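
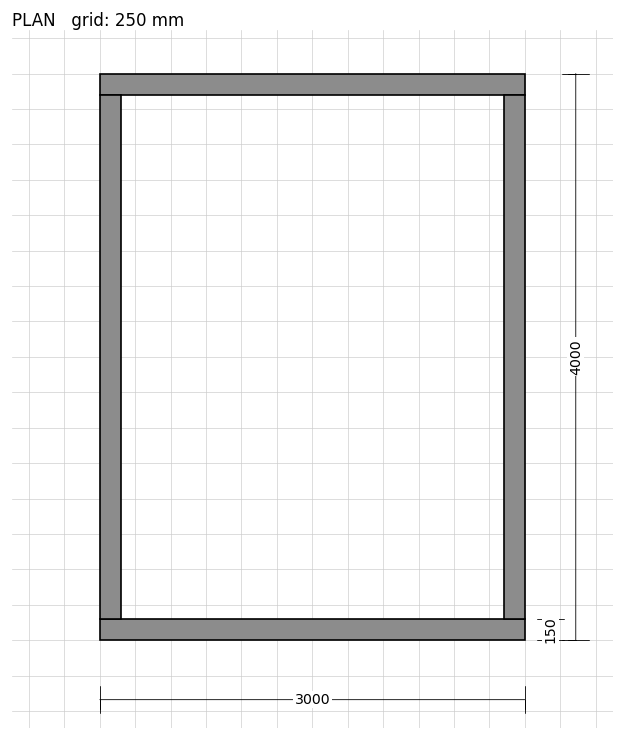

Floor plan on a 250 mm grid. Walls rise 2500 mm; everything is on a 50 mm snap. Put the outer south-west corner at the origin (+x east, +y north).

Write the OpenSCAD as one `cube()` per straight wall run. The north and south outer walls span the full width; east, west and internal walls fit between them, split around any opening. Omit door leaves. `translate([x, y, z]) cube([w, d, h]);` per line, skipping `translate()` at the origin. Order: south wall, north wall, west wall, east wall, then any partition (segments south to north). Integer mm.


cube([3000, 150, 2500]);
translate([0, 3850, 0]) cube([3000, 150, 2500]);
translate([0, 150, 0]) cube([150, 3700, 2500]);
translate([2850, 150, 0]) cube([150, 3700, 2500]);


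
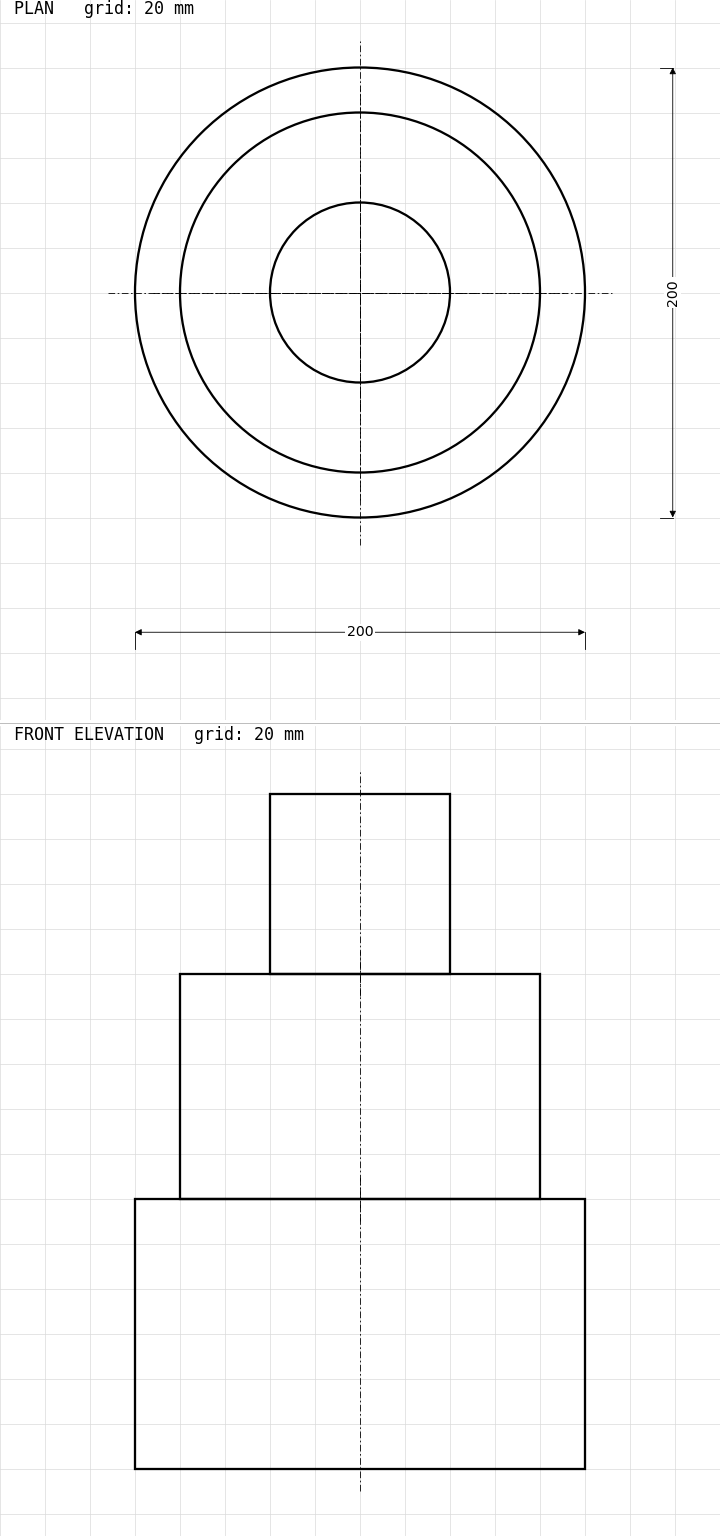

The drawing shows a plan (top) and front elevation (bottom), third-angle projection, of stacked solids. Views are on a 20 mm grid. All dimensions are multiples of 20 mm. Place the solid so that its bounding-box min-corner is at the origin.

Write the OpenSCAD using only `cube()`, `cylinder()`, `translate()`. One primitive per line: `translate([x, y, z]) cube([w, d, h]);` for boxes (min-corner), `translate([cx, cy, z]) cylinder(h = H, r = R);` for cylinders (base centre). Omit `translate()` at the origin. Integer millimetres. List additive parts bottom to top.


translate([100, 100, 0]) cylinder(h = 120, r = 100);
translate([100, 100, 120]) cylinder(h = 100, r = 80);
translate([100, 100, 220]) cylinder(h = 80, r = 40);


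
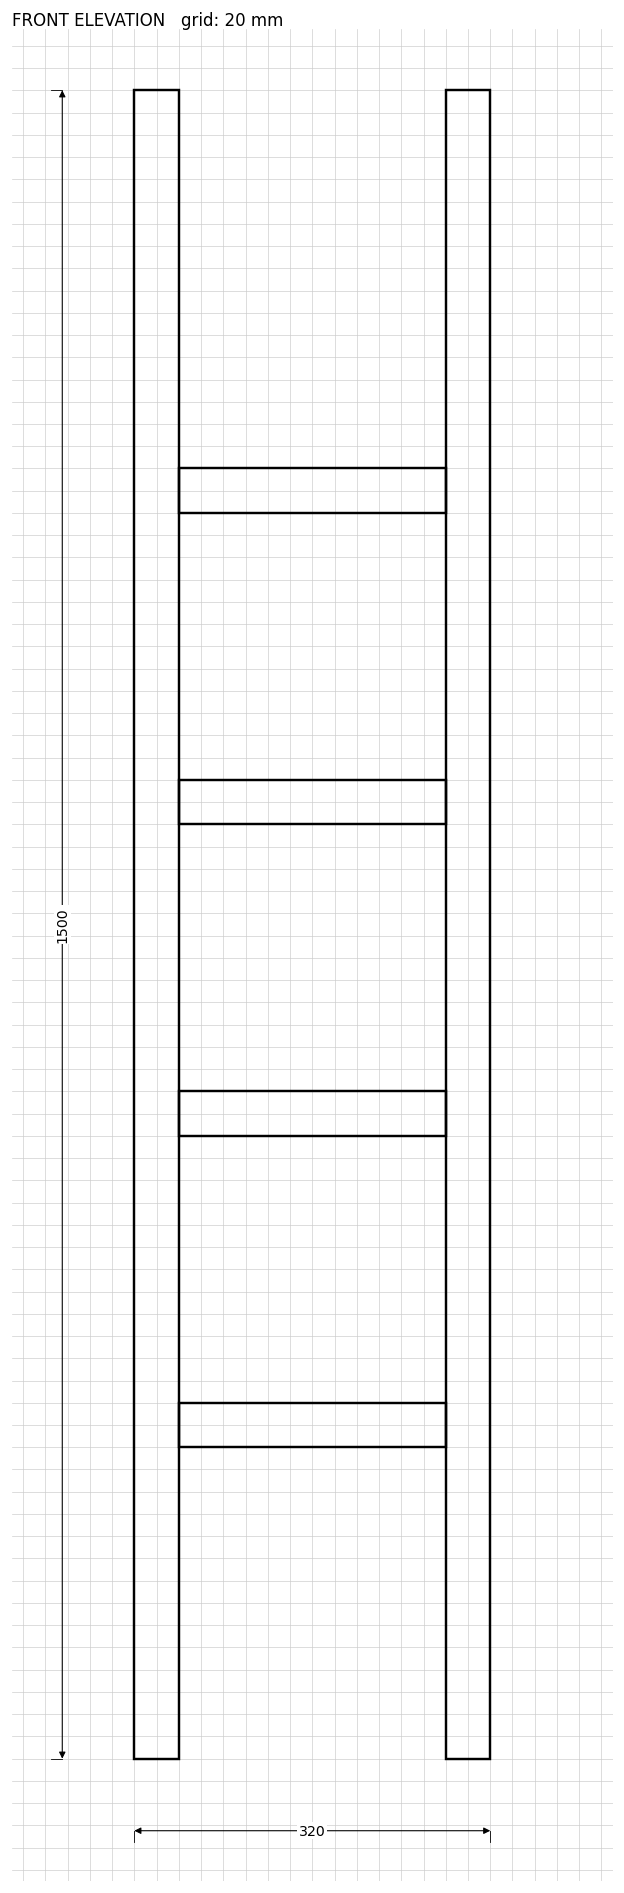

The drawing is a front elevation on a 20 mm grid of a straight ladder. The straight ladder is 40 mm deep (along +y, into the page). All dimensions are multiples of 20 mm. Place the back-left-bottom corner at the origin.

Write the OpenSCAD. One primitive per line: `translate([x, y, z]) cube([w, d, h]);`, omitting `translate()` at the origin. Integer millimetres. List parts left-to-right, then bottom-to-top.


cube([40, 40, 1500]);
translate([40, 0, 280]) cube([240, 40, 40]);
translate([40, 0, 560]) cube([240, 40, 40]);
translate([40, 0, 840]) cube([240, 40, 40]);
translate([40, 0, 1120]) cube([240, 40, 40]);
translate([280, 0, 0]) cube([40, 40, 1500]);


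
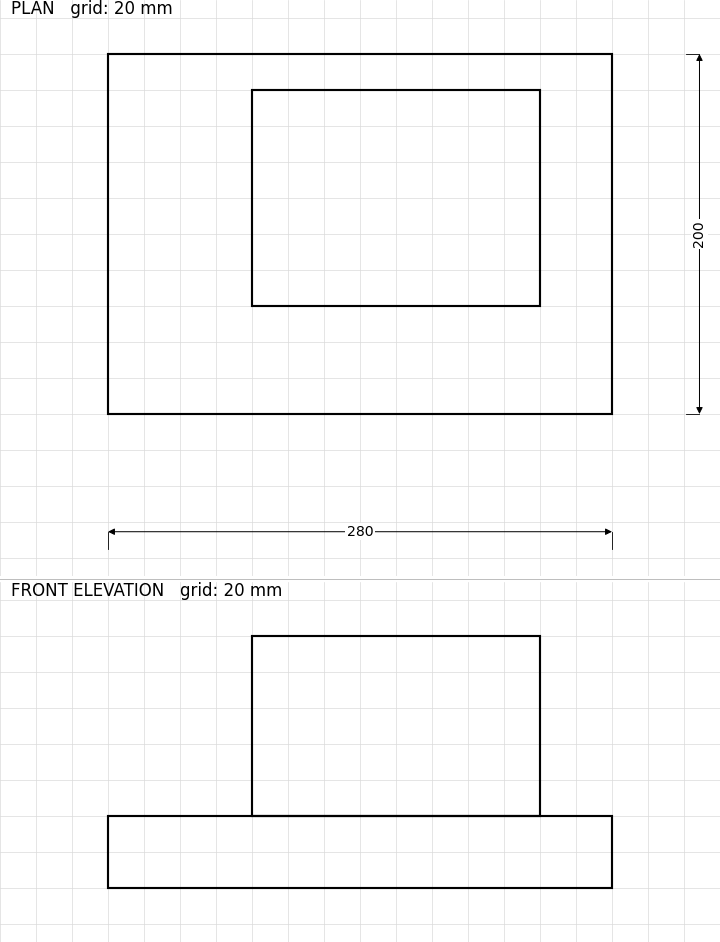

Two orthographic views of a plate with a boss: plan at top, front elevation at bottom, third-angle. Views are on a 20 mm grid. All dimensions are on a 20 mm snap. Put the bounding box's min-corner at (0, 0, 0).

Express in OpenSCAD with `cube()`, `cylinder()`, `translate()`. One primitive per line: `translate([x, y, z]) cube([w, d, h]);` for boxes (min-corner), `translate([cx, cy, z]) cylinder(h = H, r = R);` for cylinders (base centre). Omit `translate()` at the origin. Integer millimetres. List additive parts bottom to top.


cube([280, 200, 40]);
translate([80, 60, 40]) cube([160, 120, 100]);


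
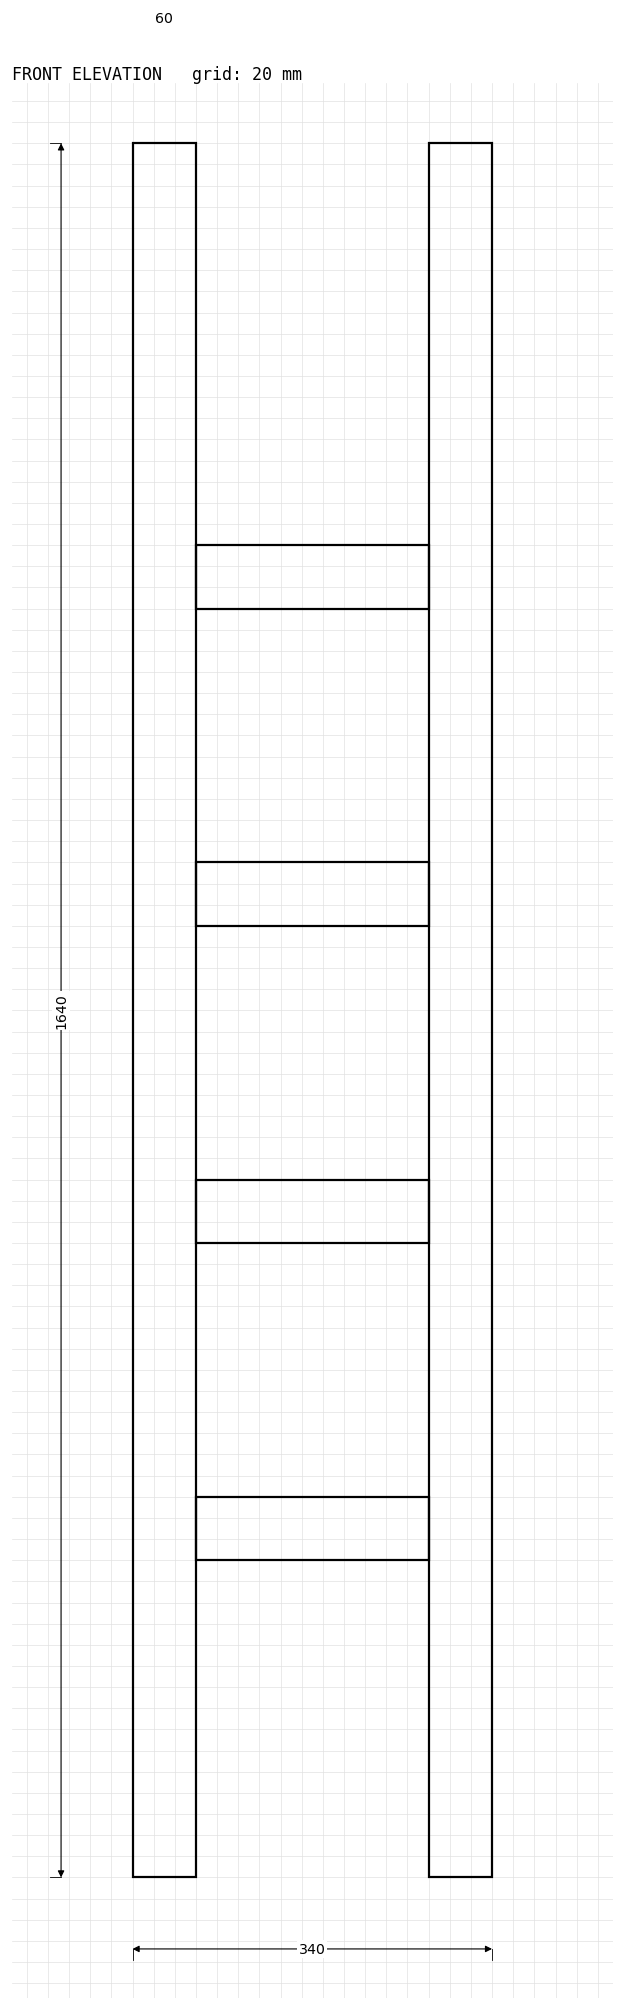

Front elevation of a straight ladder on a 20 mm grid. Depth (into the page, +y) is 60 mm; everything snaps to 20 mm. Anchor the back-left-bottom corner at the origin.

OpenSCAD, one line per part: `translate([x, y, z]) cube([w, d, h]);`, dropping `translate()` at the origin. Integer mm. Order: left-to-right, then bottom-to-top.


cube([60, 60, 1640]);
translate([60, 0, 300]) cube([220, 60, 60]);
translate([60, 0, 600]) cube([220, 60, 60]);
translate([60, 0, 900]) cube([220, 60, 60]);
translate([60, 0, 1200]) cube([220, 60, 60]);
translate([280, 0, 0]) cube([60, 60, 1640]);


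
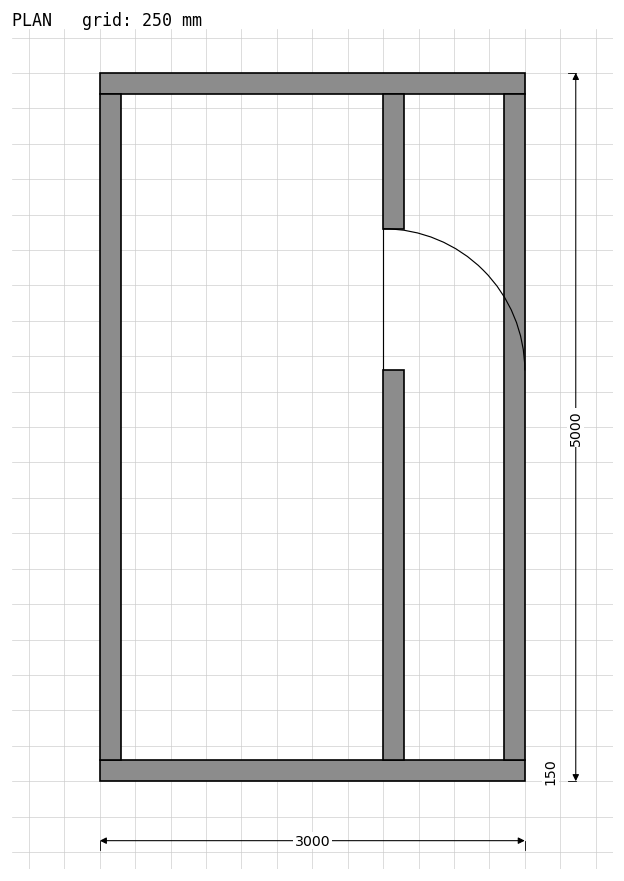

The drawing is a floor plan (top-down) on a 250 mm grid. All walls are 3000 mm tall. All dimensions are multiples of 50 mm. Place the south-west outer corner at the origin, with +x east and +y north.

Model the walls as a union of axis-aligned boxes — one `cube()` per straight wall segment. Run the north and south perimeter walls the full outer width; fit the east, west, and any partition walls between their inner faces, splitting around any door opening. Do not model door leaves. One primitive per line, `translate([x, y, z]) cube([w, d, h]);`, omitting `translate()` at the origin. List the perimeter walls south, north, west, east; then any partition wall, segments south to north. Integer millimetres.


cube([3000, 150, 3000]);
translate([0, 4850, 0]) cube([3000, 150, 3000]);
translate([0, 150, 0]) cube([150, 4700, 3000]);
translate([2850, 150, 0]) cube([150, 4700, 3000]);
translate([2000, 150, 0]) cube([150, 2750, 3000]);
translate([2000, 3900, 0]) cube([150, 950, 3000]);


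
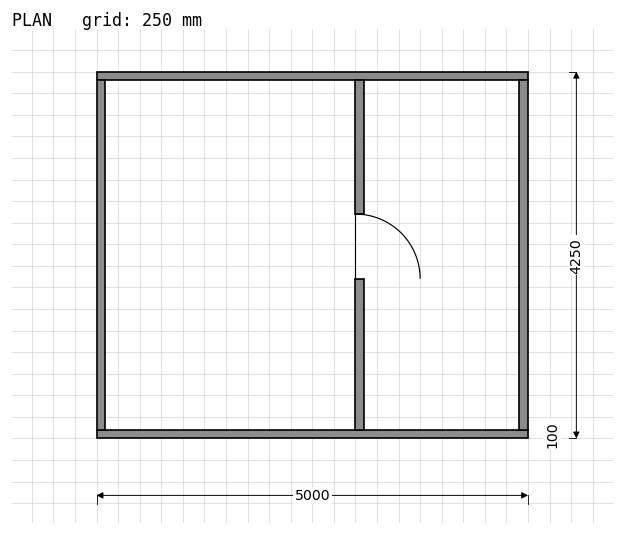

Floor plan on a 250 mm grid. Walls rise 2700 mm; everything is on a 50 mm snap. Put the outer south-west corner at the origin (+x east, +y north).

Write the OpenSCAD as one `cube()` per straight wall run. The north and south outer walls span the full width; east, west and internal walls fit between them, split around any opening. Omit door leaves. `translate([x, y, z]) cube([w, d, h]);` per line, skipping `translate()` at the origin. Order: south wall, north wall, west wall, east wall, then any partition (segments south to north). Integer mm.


cube([5000, 100, 2700]);
translate([0, 4150, 0]) cube([5000, 100, 2700]);
translate([0, 100, 0]) cube([100, 4050, 2700]);
translate([4900, 100, 0]) cube([100, 4050, 2700]);
translate([3000, 100, 0]) cube([100, 1750, 2700]);
translate([3000, 2600, 0]) cube([100, 1550, 2700]);


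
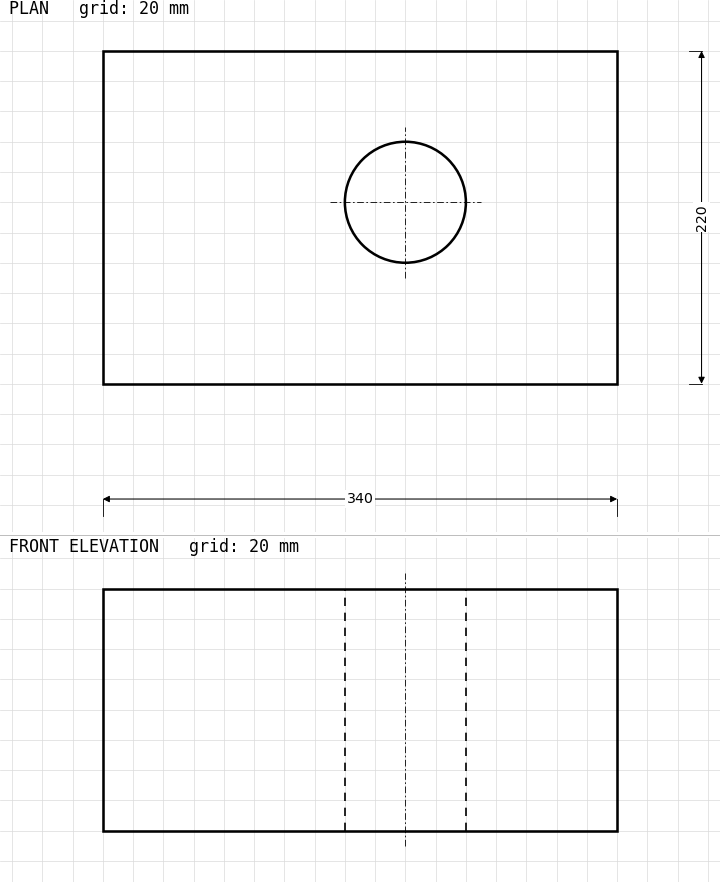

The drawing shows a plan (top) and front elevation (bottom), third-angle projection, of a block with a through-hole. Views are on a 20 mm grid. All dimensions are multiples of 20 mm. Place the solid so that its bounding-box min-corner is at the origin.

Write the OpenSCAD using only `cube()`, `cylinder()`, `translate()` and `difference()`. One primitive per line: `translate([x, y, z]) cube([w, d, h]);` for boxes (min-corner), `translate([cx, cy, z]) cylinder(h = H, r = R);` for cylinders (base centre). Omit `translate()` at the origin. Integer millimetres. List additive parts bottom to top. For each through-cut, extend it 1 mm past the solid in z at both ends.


difference() {
  cube([340, 220, 160]);
  translate([200, 120, -1]) cylinder(h = 162, r = 40);
}


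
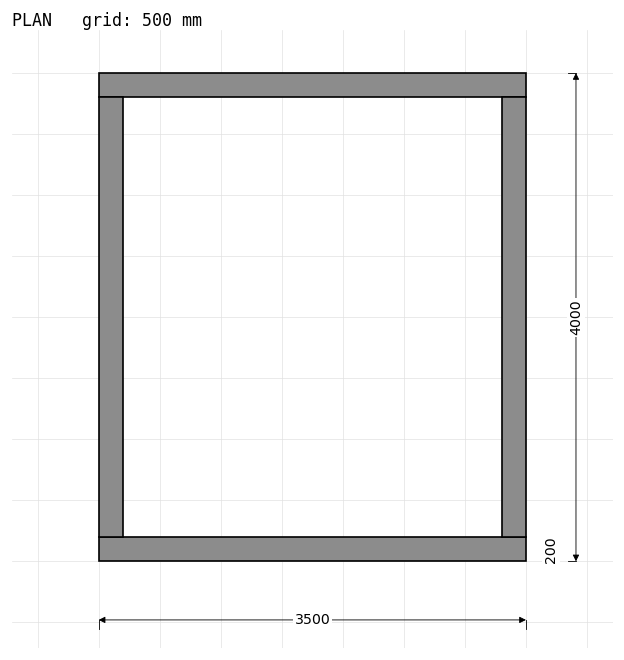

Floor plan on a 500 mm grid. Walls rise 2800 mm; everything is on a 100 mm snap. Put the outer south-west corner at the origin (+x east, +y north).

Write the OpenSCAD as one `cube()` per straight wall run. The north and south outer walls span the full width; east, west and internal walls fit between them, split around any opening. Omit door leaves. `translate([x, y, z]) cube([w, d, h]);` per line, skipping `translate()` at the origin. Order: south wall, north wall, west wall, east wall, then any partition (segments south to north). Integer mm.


cube([3500, 200, 2800]);
translate([0, 3800, 0]) cube([3500, 200, 2800]);
translate([0, 200, 0]) cube([200, 3600, 2800]);
translate([3300, 200, 0]) cube([200, 3600, 2800]);


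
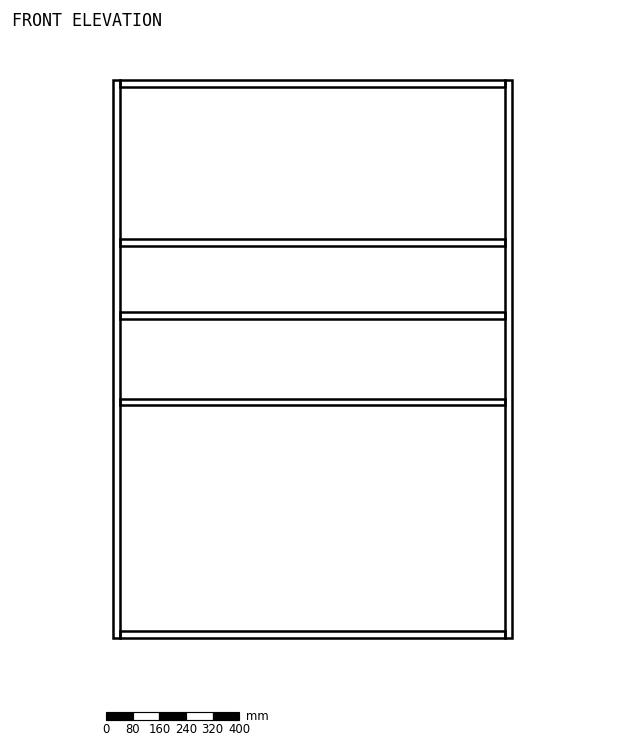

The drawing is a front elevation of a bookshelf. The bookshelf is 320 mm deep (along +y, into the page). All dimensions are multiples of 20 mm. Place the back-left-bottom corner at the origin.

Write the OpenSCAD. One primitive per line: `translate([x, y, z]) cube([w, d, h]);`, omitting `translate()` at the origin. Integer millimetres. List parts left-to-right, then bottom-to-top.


cube([20, 320, 1680]);
translate([20, 0, 0]) cube([1160, 320, 20]);
translate([20, 0, 700]) cube([1160, 320, 20]);
translate([20, 0, 960]) cube([1160, 320, 20]);
translate([20, 0, 1180]) cube([1160, 320, 20]);
translate([20, 0, 1660]) cube([1160, 320, 20]);
translate([1180, 0, 0]) cube([20, 320, 1680]);


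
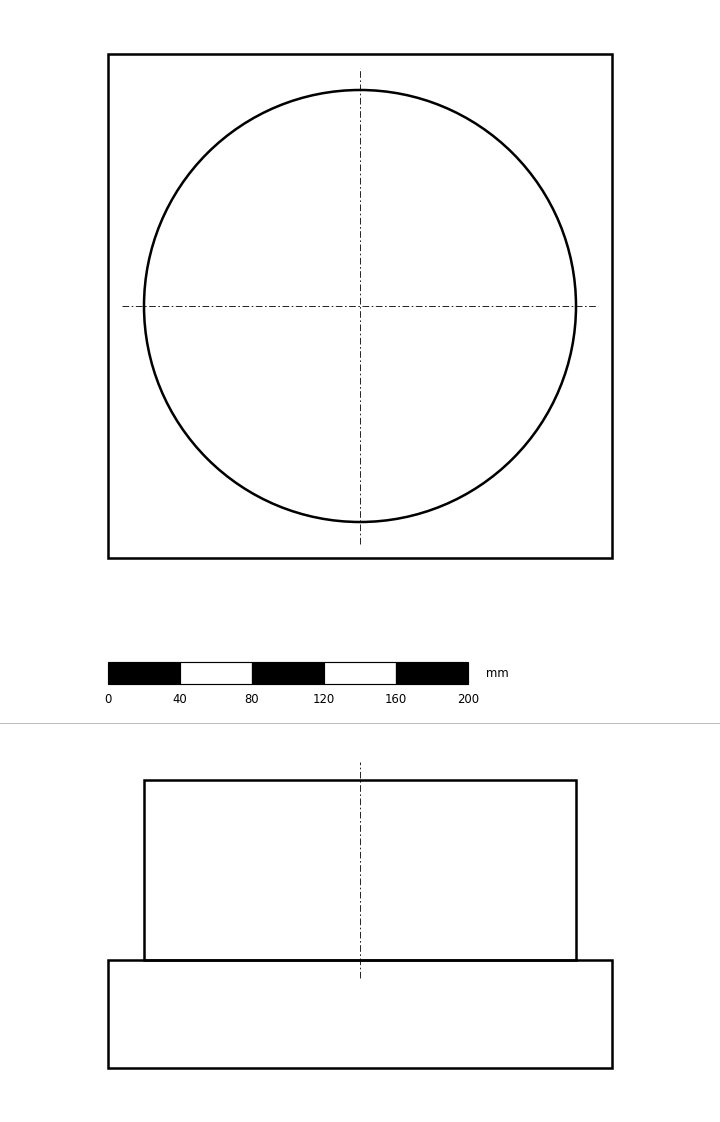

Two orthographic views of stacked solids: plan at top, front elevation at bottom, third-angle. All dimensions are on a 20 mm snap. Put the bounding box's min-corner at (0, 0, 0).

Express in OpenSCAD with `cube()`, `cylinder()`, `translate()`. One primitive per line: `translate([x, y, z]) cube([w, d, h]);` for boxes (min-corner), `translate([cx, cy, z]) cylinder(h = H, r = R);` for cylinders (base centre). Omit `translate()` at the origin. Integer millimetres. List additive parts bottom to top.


cube([280, 280, 60]);
translate([140, 140, 60]) cylinder(h = 100, r = 120);


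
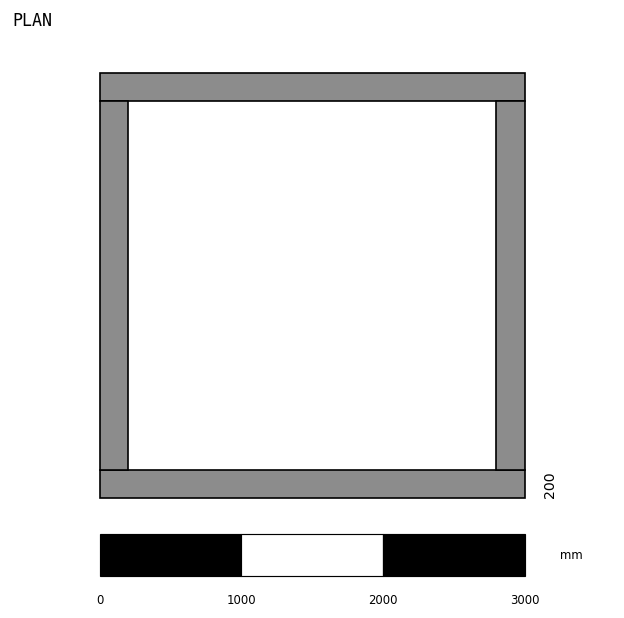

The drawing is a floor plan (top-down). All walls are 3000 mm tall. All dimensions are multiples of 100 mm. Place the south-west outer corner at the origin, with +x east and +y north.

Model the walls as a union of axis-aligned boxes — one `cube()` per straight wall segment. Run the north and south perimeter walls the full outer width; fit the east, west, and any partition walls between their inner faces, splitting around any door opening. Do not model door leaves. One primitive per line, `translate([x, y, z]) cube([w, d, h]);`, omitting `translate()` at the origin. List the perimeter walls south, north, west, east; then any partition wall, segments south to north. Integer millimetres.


cube([3000, 200, 3000]);
translate([0, 2800, 0]) cube([3000, 200, 3000]);
translate([0, 200, 0]) cube([200, 2600, 3000]);
translate([2800, 200, 0]) cube([200, 2600, 3000]);


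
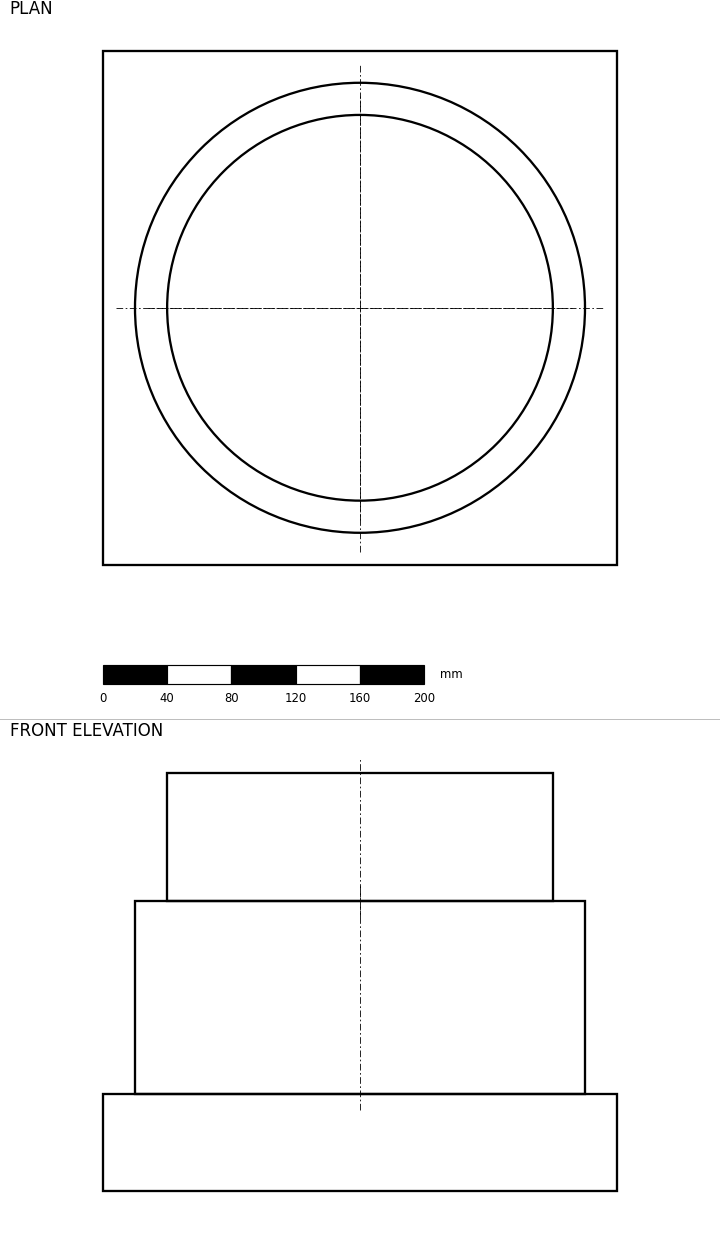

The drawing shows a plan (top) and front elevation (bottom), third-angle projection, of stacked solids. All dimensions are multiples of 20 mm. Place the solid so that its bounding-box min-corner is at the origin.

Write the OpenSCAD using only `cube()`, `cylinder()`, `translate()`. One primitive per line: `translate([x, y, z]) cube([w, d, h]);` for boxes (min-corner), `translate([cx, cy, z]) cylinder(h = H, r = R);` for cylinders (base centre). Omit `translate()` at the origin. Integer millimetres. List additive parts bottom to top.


cube([320, 320, 60]);
translate([160, 160, 60]) cylinder(h = 120, r = 140);
translate([160, 160, 180]) cylinder(h = 80, r = 120);


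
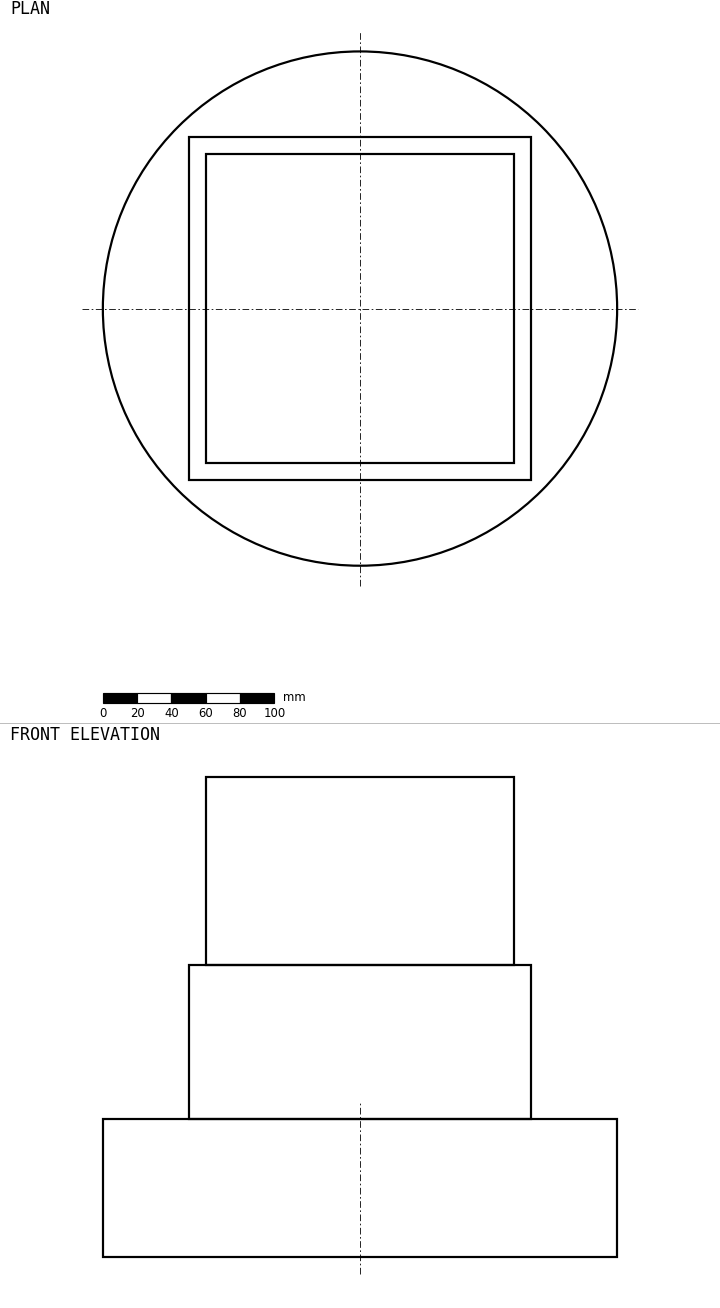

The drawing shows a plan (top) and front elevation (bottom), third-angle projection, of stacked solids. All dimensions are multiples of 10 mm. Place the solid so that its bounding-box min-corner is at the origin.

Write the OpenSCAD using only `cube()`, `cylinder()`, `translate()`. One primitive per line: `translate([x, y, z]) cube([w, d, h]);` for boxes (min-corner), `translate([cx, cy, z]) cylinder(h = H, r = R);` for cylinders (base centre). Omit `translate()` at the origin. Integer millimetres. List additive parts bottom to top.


translate([150, 150, 0]) cylinder(h = 80, r = 150);
translate([50, 50, 80]) cube([200, 200, 90]);
translate([60, 60, 170]) cube([180, 180, 110]);


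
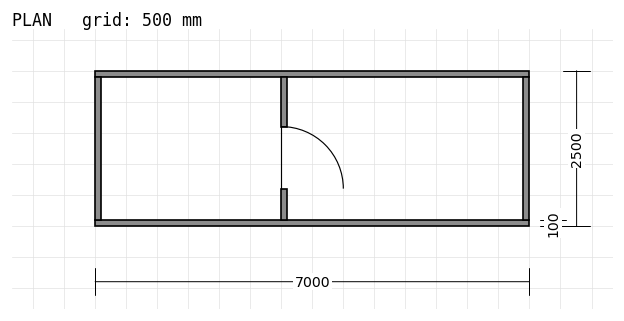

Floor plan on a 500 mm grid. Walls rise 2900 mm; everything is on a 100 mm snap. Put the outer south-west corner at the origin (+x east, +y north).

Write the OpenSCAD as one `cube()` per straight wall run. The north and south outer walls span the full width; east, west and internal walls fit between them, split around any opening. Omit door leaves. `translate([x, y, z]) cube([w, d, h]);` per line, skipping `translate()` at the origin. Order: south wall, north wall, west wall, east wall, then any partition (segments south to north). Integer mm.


cube([7000, 100, 2900]);
translate([0, 2400, 0]) cube([7000, 100, 2900]);
translate([0, 100, 0]) cube([100, 2300, 2900]);
translate([6900, 100, 0]) cube([100, 2300, 2900]);
translate([3000, 100, 0]) cube([100, 500, 2900]);
translate([3000, 1600, 0]) cube([100, 800, 2900]);


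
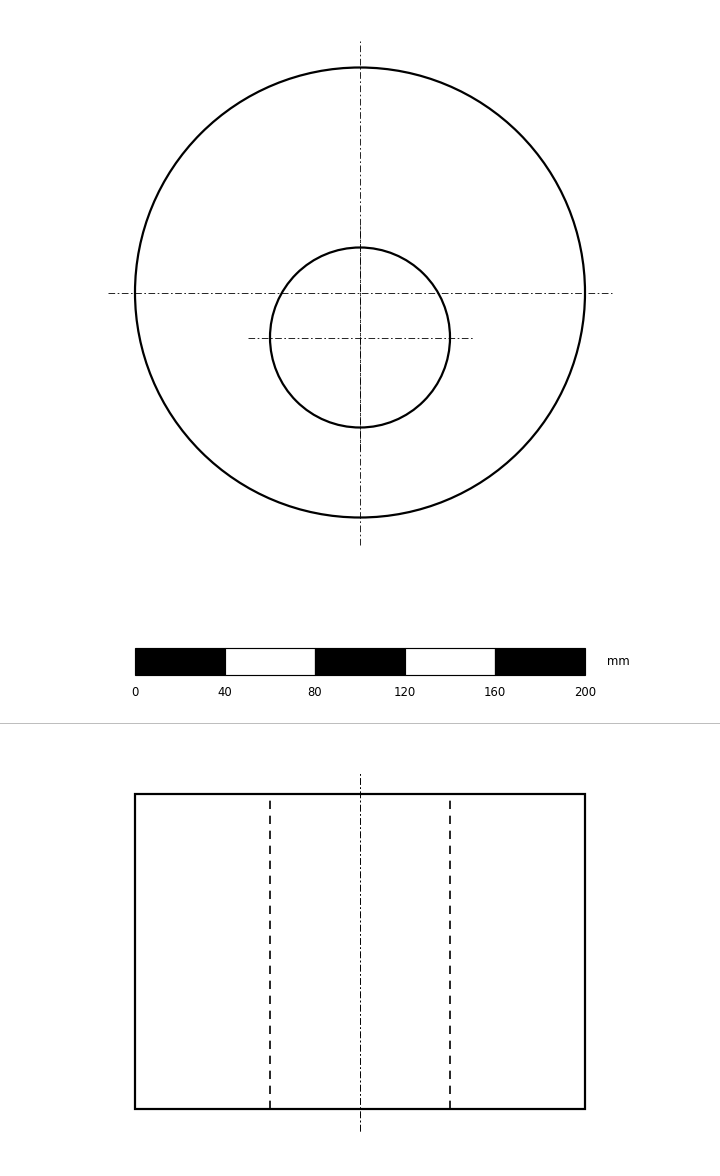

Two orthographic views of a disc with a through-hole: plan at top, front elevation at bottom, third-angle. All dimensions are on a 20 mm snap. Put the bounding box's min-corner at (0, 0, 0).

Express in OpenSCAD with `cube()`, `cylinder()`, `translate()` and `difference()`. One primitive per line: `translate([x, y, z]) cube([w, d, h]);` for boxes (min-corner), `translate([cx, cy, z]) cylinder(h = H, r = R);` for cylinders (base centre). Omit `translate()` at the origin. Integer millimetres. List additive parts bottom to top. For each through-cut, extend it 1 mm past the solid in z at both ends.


difference() {
  translate([100, 100, 0]) cylinder(h = 140, r = 100);
  translate([100, 80, -1]) cylinder(h = 142, r = 40);
}


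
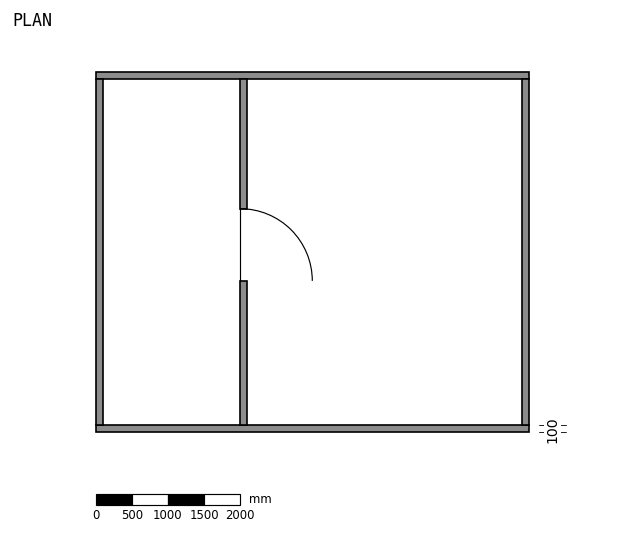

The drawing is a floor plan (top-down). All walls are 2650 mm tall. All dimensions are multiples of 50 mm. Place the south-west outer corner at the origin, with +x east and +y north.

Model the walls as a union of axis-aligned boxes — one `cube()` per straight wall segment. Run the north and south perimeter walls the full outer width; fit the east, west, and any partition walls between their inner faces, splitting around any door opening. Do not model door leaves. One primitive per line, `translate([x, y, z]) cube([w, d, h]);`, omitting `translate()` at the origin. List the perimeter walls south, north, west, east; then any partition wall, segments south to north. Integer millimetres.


cube([6000, 100, 2650]);
translate([0, 4900, 0]) cube([6000, 100, 2650]);
translate([0, 100, 0]) cube([100, 4800, 2650]);
translate([5900, 100, 0]) cube([100, 4800, 2650]);
translate([2000, 100, 0]) cube([100, 2000, 2650]);
translate([2000, 3100, 0]) cube([100, 1800, 2650]);


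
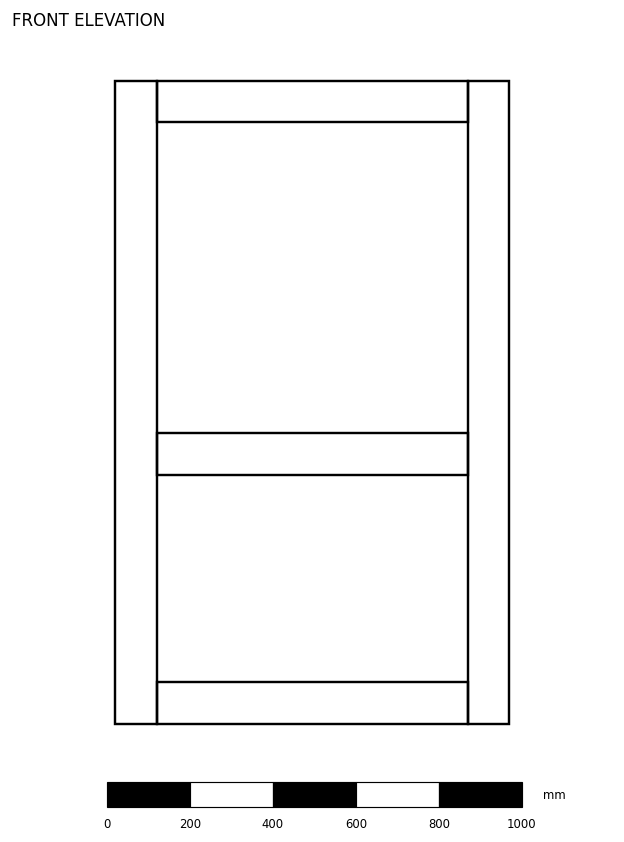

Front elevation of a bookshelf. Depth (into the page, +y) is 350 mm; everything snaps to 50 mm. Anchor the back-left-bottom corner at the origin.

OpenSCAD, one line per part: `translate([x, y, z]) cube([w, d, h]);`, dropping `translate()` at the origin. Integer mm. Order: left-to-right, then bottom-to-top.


cube([100, 350, 1550]);
translate([100, 0, 0]) cube([750, 350, 100]);
translate([100, 0, 600]) cube([750, 350, 100]);
translate([100, 0, 1450]) cube([750, 350, 100]);
translate([850, 0, 0]) cube([100, 350, 1550]);


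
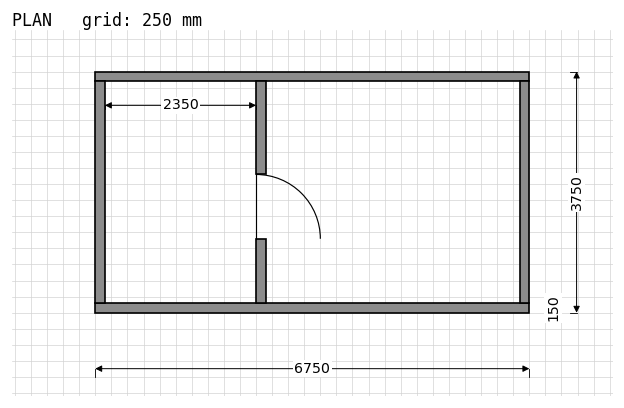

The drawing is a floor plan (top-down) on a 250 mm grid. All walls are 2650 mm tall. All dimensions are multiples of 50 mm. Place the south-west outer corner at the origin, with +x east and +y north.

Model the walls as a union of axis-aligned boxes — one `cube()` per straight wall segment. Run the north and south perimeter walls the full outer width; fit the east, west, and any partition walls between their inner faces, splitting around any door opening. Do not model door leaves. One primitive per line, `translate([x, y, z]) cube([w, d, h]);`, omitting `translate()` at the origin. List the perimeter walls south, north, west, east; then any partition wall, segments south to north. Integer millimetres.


cube([6750, 150, 2650]);
translate([0, 3600, 0]) cube([6750, 150, 2650]);
translate([0, 150, 0]) cube([150, 3450, 2650]);
translate([6600, 150, 0]) cube([150, 3450, 2650]);
translate([2500, 150, 0]) cube([150, 1000, 2650]);
translate([2500, 2150, 0]) cube([150, 1450, 2650]);


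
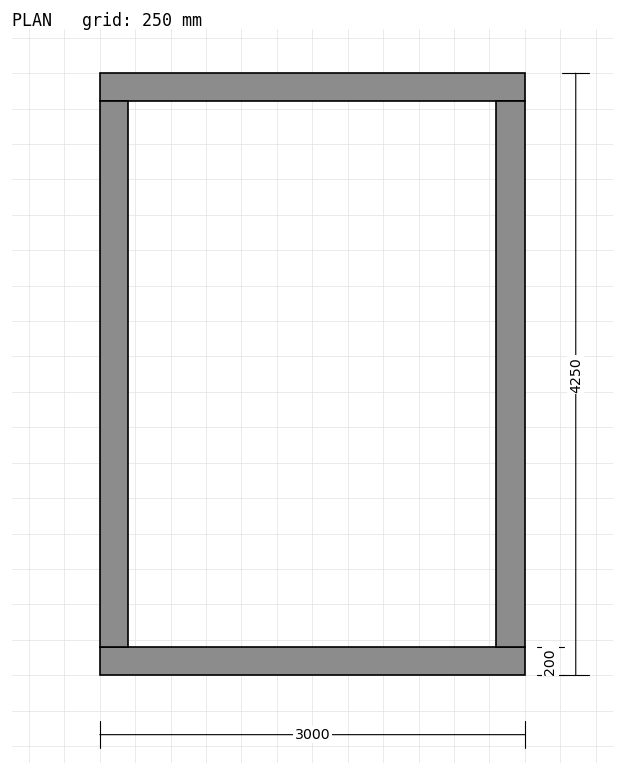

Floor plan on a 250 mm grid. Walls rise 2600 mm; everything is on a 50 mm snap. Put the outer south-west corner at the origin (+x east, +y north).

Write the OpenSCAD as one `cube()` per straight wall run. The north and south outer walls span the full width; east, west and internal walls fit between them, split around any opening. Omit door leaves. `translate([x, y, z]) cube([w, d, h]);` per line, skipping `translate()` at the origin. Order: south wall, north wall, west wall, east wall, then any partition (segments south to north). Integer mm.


cube([3000, 200, 2600]);
translate([0, 4050, 0]) cube([3000, 200, 2600]);
translate([0, 200, 0]) cube([200, 3850, 2600]);
translate([2800, 200, 0]) cube([200, 3850, 2600]);


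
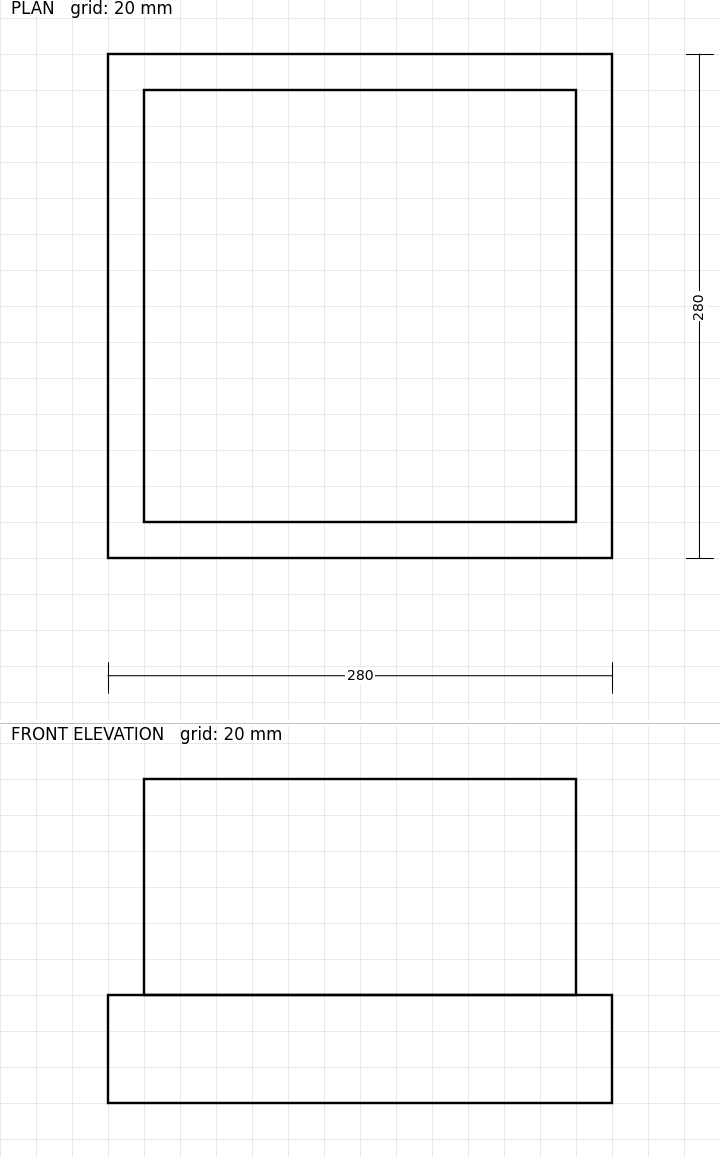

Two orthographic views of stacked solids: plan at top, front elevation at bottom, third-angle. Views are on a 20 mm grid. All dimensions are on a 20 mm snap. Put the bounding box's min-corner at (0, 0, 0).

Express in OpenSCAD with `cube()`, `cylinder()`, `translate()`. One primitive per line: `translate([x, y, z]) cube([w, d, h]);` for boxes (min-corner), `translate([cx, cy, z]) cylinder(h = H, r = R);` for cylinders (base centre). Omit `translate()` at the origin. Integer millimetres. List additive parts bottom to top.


cube([280, 280, 60]);
translate([20, 20, 60]) cube([240, 240, 120]);


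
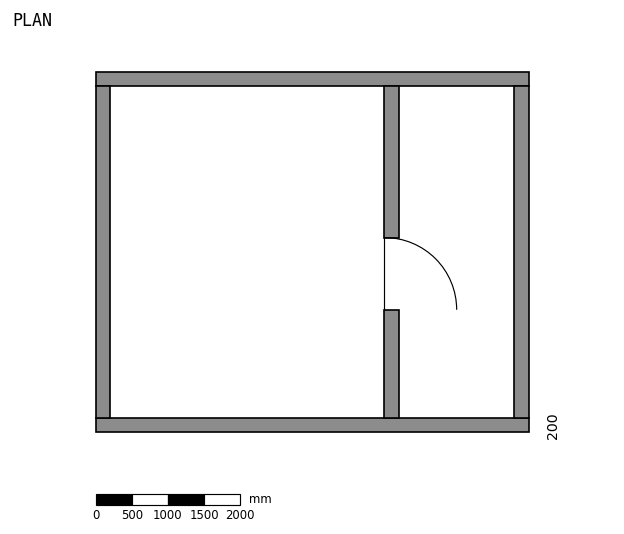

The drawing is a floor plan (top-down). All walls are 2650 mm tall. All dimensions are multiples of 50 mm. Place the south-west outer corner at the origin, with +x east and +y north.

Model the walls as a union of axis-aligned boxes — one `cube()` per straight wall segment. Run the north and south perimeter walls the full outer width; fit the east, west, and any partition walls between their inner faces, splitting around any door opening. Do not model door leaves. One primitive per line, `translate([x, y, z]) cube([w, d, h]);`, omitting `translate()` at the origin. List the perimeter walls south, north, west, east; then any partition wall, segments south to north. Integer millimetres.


cube([6000, 200, 2650]);
translate([0, 4800, 0]) cube([6000, 200, 2650]);
translate([0, 200, 0]) cube([200, 4600, 2650]);
translate([5800, 200, 0]) cube([200, 4600, 2650]);
translate([4000, 200, 0]) cube([200, 1500, 2650]);
translate([4000, 2700, 0]) cube([200, 2100, 2650]);


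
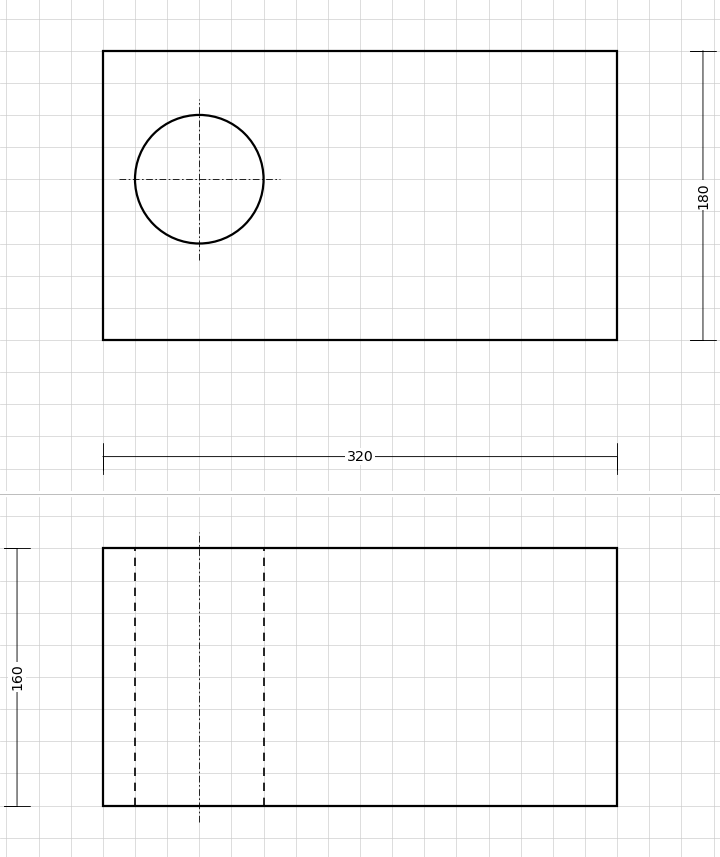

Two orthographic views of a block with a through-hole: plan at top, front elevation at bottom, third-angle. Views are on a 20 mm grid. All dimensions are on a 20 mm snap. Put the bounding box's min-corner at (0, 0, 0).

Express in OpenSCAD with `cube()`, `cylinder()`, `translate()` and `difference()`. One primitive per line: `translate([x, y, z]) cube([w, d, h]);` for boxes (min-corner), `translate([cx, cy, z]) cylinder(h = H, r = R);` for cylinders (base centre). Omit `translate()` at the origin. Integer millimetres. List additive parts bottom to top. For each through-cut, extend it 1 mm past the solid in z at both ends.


difference() {
  cube([320, 180, 160]);
  translate([60, 100, -1]) cylinder(h = 162, r = 40);
}


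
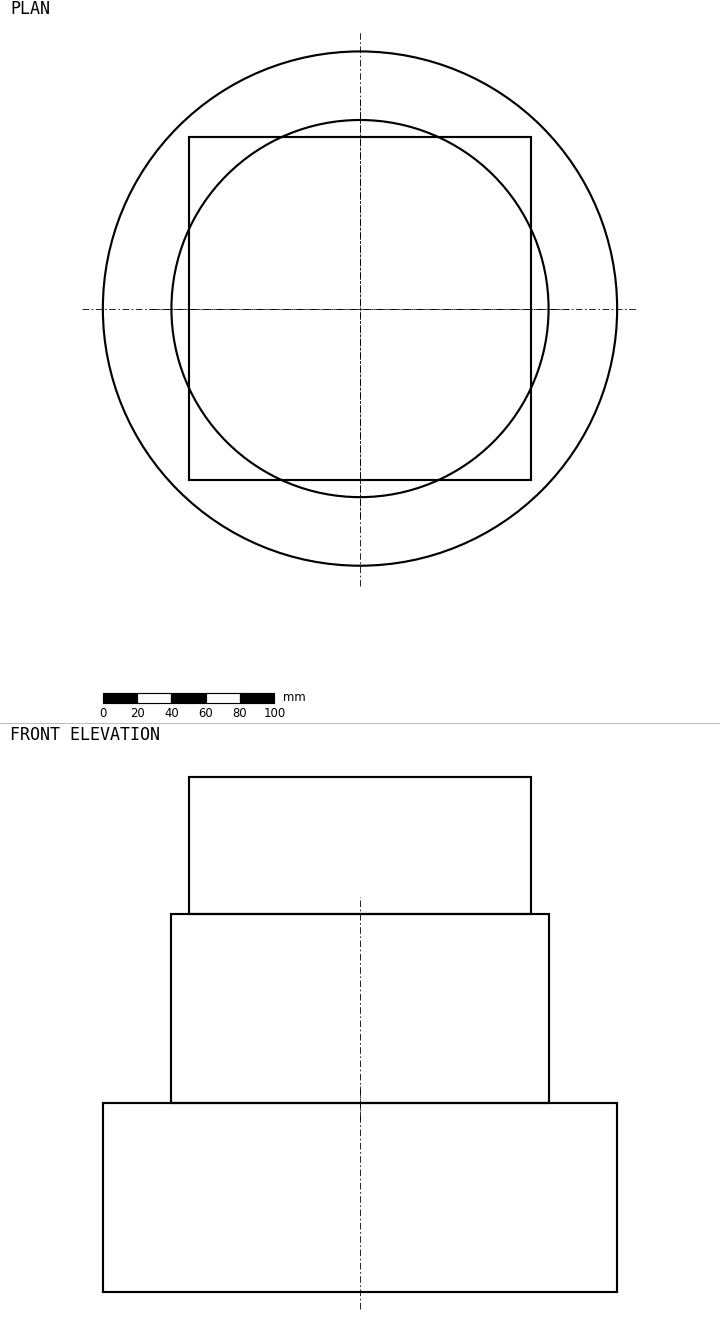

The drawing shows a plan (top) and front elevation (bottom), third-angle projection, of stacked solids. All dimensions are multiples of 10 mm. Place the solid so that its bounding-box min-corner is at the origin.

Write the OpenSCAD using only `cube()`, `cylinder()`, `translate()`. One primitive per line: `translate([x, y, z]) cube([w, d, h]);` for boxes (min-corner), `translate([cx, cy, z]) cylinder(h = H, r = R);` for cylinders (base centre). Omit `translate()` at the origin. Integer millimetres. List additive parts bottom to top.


translate([150, 150, 0]) cylinder(h = 110, r = 150);
translate([150, 150, 110]) cylinder(h = 110, r = 110);
translate([50, 50, 220]) cube([200, 200, 80]);


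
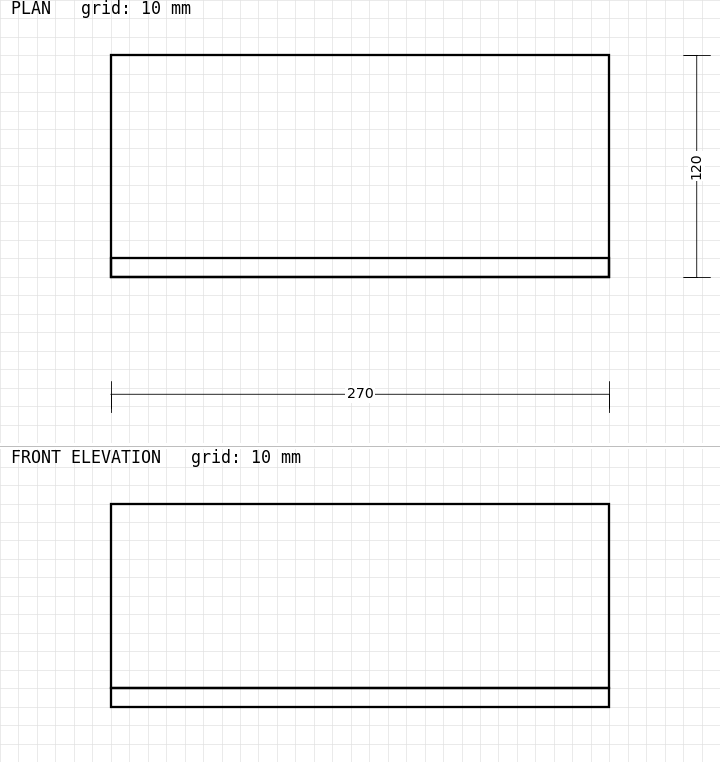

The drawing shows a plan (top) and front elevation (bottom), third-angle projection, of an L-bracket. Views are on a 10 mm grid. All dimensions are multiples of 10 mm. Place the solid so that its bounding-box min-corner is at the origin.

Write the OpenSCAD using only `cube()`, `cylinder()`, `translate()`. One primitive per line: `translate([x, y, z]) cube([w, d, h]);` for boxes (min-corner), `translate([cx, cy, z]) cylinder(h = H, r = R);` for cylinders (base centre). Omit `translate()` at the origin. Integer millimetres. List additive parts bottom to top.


cube([270, 120, 10]);
translate([0, 0, 10]) cube([270, 10, 100]);


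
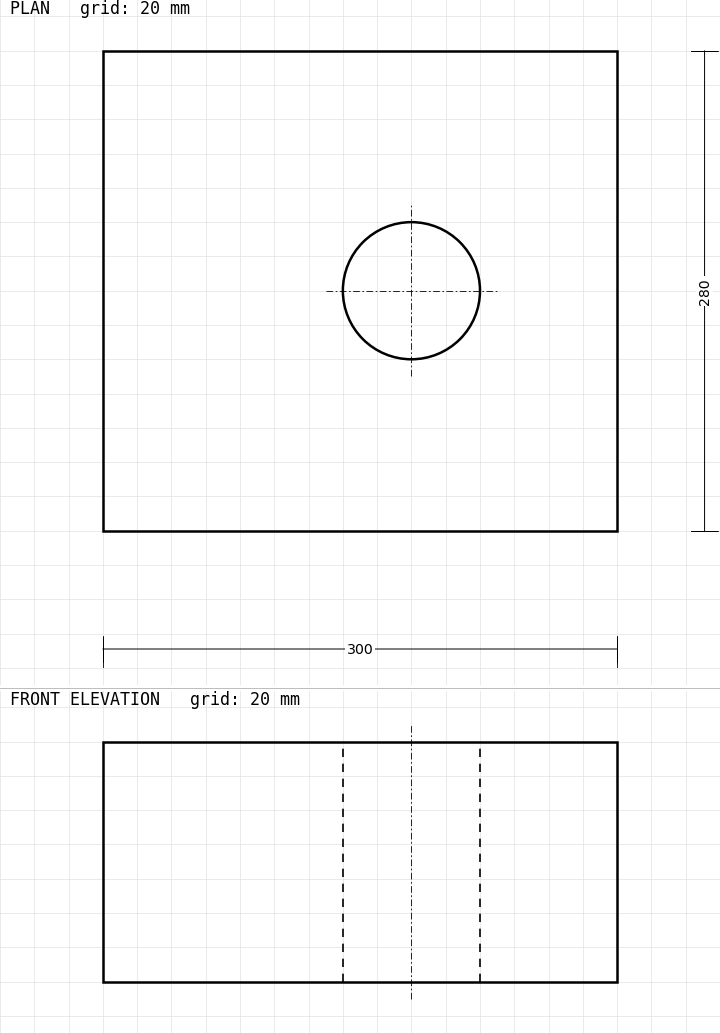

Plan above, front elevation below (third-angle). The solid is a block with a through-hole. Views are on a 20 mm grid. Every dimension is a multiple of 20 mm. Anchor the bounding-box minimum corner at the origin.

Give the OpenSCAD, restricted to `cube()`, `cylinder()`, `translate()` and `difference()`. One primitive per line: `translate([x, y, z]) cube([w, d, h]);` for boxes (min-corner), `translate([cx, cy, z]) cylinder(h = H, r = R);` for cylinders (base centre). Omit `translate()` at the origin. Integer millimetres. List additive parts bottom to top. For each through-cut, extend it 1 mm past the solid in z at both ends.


difference() {
  cube([300, 280, 140]);
  translate([180, 140, -1]) cylinder(h = 142, r = 40);
}


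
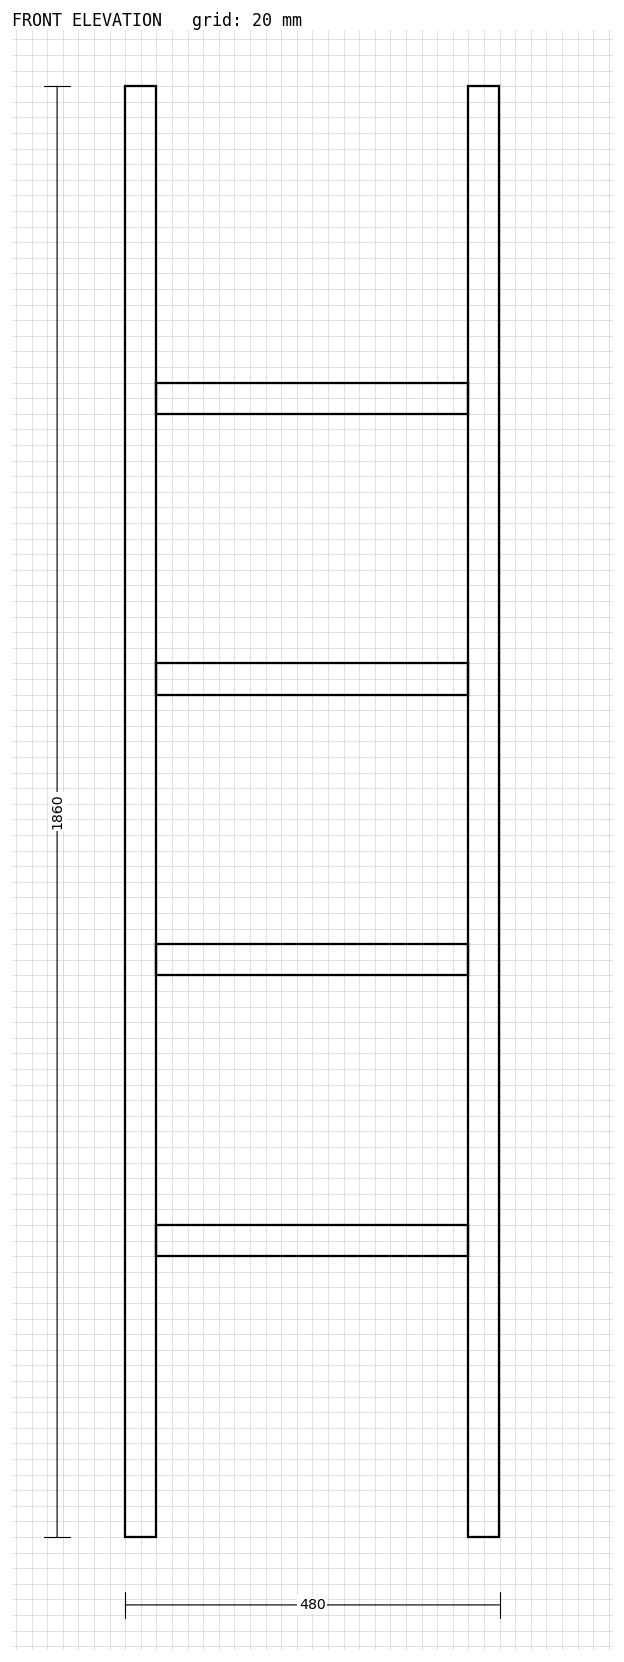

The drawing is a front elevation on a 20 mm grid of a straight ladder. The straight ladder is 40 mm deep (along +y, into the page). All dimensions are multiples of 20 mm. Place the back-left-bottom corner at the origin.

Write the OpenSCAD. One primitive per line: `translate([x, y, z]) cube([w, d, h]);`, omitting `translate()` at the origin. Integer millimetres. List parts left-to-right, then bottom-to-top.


cube([40, 40, 1860]);
translate([40, 0, 360]) cube([400, 40, 40]);
translate([40, 0, 720]) cube([400, 40, 40]);
translate([40, 0, 1080]) cube([400, 40, 40]);
translate([40, 0, 1440]) cube([400, 40, 40]);
translate([440, 0, 0]) cube([40, 40, 1860]);


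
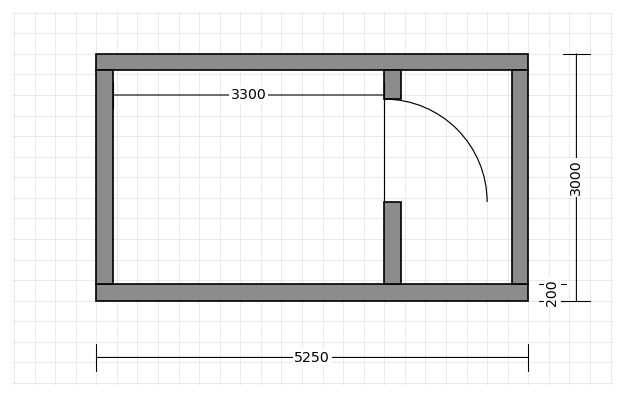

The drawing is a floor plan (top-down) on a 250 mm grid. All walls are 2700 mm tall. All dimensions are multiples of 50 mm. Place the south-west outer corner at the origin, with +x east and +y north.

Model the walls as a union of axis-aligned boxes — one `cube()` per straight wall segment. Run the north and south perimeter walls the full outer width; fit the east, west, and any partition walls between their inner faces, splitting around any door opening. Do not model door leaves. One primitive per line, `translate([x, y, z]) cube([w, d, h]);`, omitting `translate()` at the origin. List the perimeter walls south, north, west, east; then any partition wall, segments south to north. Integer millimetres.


cube([5250, 200, 2700]);
translate([0, 2800, 0]) cube([5250, 200, 2700]);
translate([0, 200, 0]) cube([200, 2600, 2700]);
translate([5050, 200, 0]) cube([200, 2600, 2700]);
translate([3500, 200, 0]) cube([200, 1000, 2700]);
translate([3500, 2450, 0]) cube([200, 350, 2700]);


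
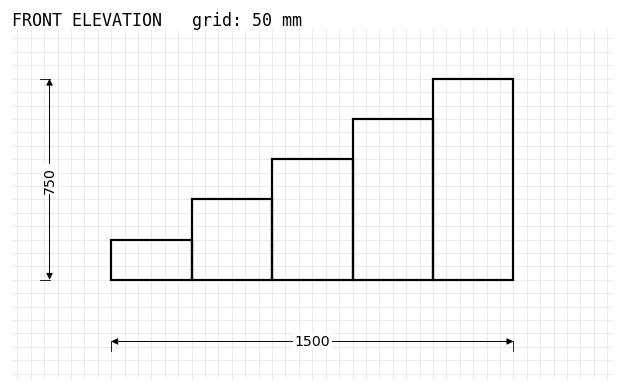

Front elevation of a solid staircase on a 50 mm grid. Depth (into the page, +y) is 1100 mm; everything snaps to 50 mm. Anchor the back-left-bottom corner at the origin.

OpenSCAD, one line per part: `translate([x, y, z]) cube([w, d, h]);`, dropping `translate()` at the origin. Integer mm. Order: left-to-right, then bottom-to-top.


cube([300, 1100, 150]);
translate([300, 0, 0]) cube([300, 1100, 300]);
translate([600, 0, 0]) cube([300, 1100, 450]);
translate([900, 0, 0]) cube([300, 1100, 600]);
translate([1200, 0, 0]) cube([300, 1100, 750]);


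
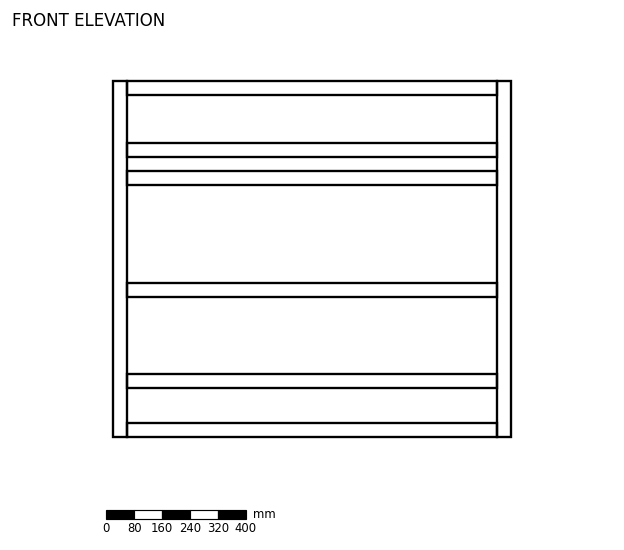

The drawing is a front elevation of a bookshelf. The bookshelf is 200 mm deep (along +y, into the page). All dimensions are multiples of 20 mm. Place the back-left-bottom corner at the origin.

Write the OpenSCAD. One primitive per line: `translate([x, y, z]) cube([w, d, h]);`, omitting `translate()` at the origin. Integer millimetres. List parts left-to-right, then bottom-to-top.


cube([40, 200, 1020]);
translate([40, 0, 0]) cube([1060, 200, 40]);
translate([40, 0, 140]) cube([1060, 200, 40]);
translate([40, 0, 400]) cube([1060, 200, 40]);
translate([40, 0, 720]) cube([1060, 200, 40]);
translate([40, 0, 800]) cube([1060, 200, 40]);
translate([40, 0, 980]) cube([1060, 200, 40]);
translate([1100, 0, 0]) cube([40, 200, 1020]);


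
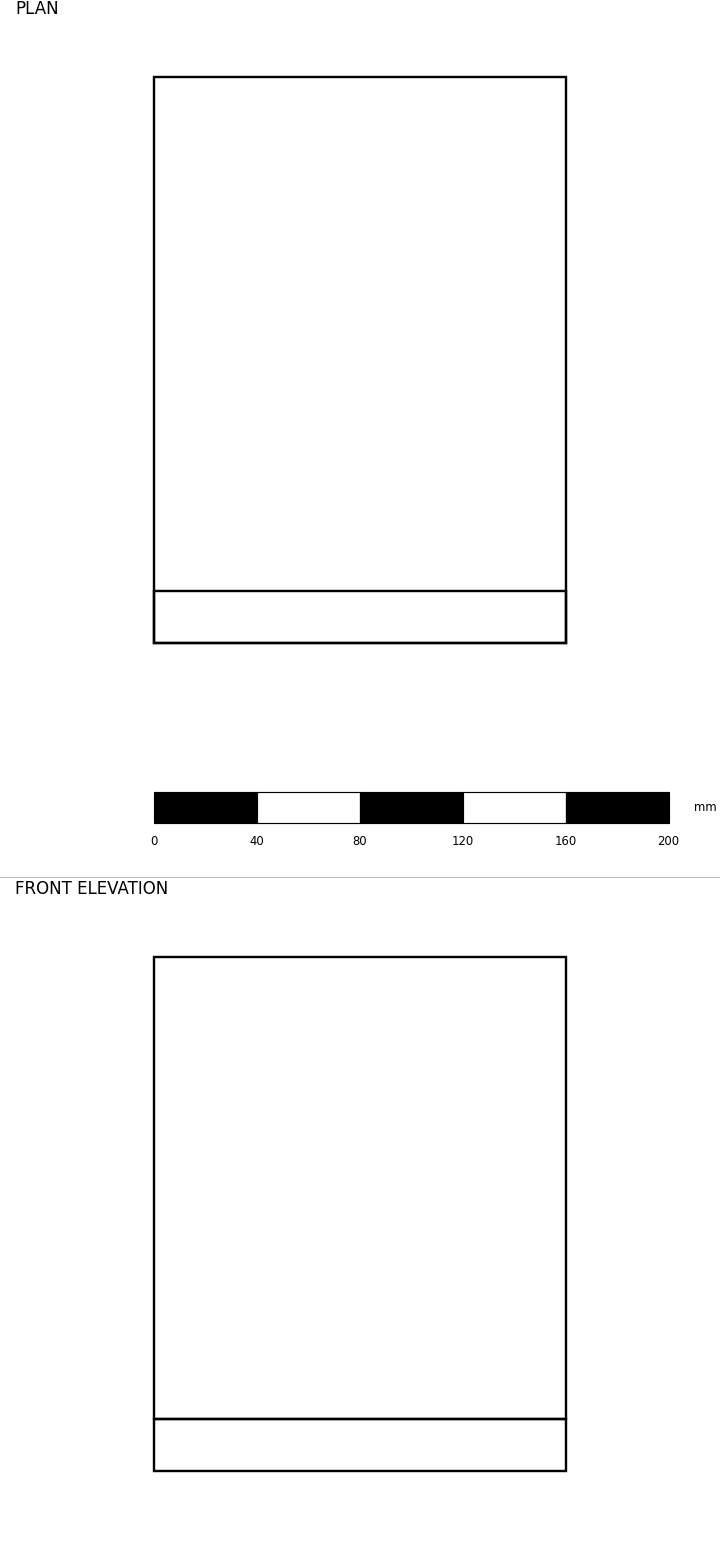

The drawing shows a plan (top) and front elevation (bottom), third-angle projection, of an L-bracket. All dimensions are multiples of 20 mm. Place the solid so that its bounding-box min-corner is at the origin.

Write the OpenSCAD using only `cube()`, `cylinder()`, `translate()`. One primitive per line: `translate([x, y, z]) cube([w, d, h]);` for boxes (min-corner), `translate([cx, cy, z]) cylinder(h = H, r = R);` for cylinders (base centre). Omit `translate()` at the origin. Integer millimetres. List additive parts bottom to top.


cube([160, 220, 20]);
translate([0, 0, 20]) cube([160, 20, 180]);


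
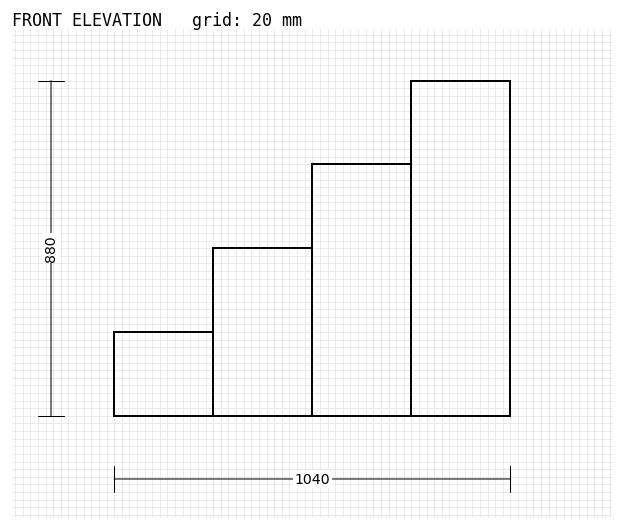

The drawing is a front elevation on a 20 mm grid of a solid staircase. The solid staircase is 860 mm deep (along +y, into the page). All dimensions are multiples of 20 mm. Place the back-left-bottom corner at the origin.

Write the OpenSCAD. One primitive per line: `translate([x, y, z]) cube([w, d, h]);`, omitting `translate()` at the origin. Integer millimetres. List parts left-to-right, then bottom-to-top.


cube([260, 860, 220]);
translate([260, 0, 0]) cube([260, 860, 440]);
translate([520, 0, 0]) cube([260, 860, 660]);
translate([780, 0, 0]) cube([260, 860, 880]);


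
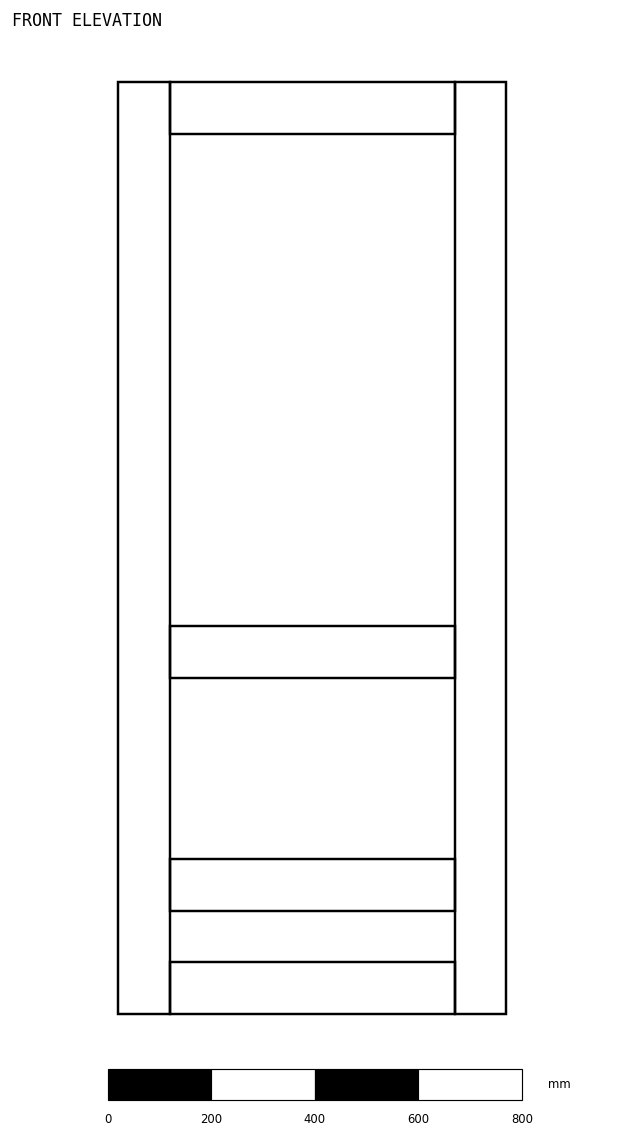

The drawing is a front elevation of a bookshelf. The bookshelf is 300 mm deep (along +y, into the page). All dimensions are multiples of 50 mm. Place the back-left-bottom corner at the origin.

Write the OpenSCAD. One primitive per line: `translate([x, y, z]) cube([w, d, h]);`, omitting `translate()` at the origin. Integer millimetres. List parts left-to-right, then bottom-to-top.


cube([100, 300, 1800]);
translate([100, 0, 0]) cube([550, 300, 100]);
translate([100, 0, 200]) cube([550, 300, 100]);
translate([100, 0, 650]) cube([550, 300, 100]);
translate([100, 0, 1700]) cube([550, 300, 100]);
translate([650, 0, 0]) cube([100, 300, 1800]);


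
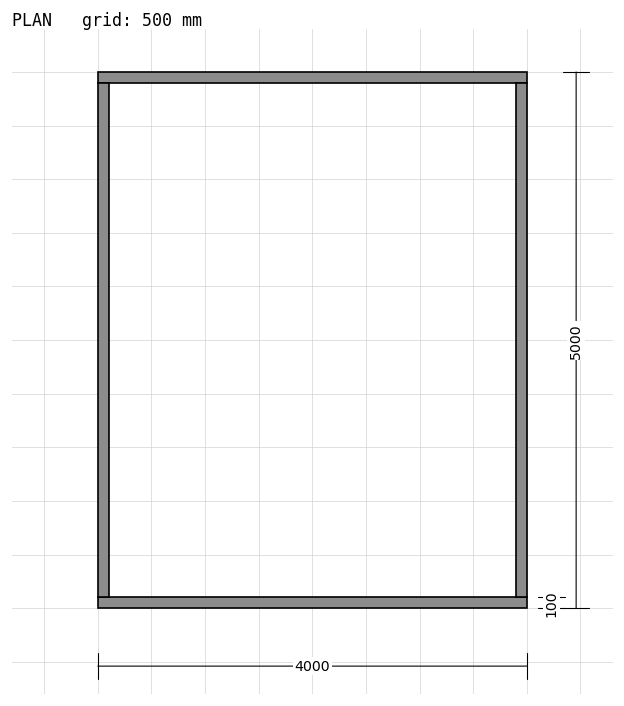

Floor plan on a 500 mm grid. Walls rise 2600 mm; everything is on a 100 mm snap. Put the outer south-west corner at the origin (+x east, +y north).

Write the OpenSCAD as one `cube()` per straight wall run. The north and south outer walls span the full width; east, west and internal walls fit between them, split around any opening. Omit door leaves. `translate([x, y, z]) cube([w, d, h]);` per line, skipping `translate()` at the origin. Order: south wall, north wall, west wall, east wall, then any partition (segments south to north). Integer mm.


cube([4000, 100, 2600]);
translate([0, 4900, 0]) cube([4000, 100, 2600]);
translate([0, 100, 0]) cube([100, 4800, 2600]);
translate([3900, 100, 0]) cube([100, 4800, 2600]);


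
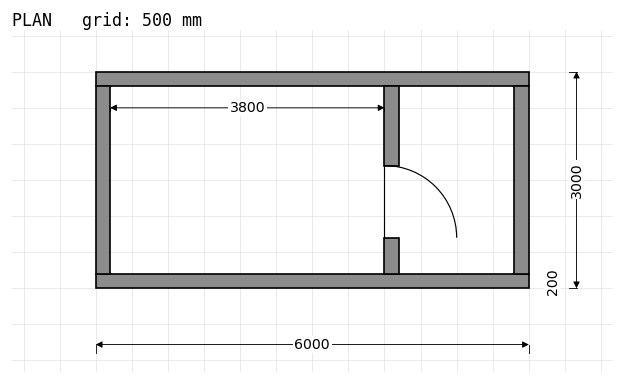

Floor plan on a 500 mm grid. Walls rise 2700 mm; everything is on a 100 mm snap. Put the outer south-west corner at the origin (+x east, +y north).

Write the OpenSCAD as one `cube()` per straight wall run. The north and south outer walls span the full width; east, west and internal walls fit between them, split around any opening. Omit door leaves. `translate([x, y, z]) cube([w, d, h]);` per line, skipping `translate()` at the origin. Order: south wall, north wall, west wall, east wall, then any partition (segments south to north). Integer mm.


cube([6000, 200, 2700]);
translate([0, 2800, 0]) cube([6000, 200, 2700]);
translate([0, 200, 0]) cube([200, 2600, 2700]);
translate([5800, 200, 0]) cube([200, 2600, 2700]);
translate([4000, 200, 0]) cube([200, 500, 2700]);
translate([4000, 1700, 0]) cube([200, 1100, 2700]);


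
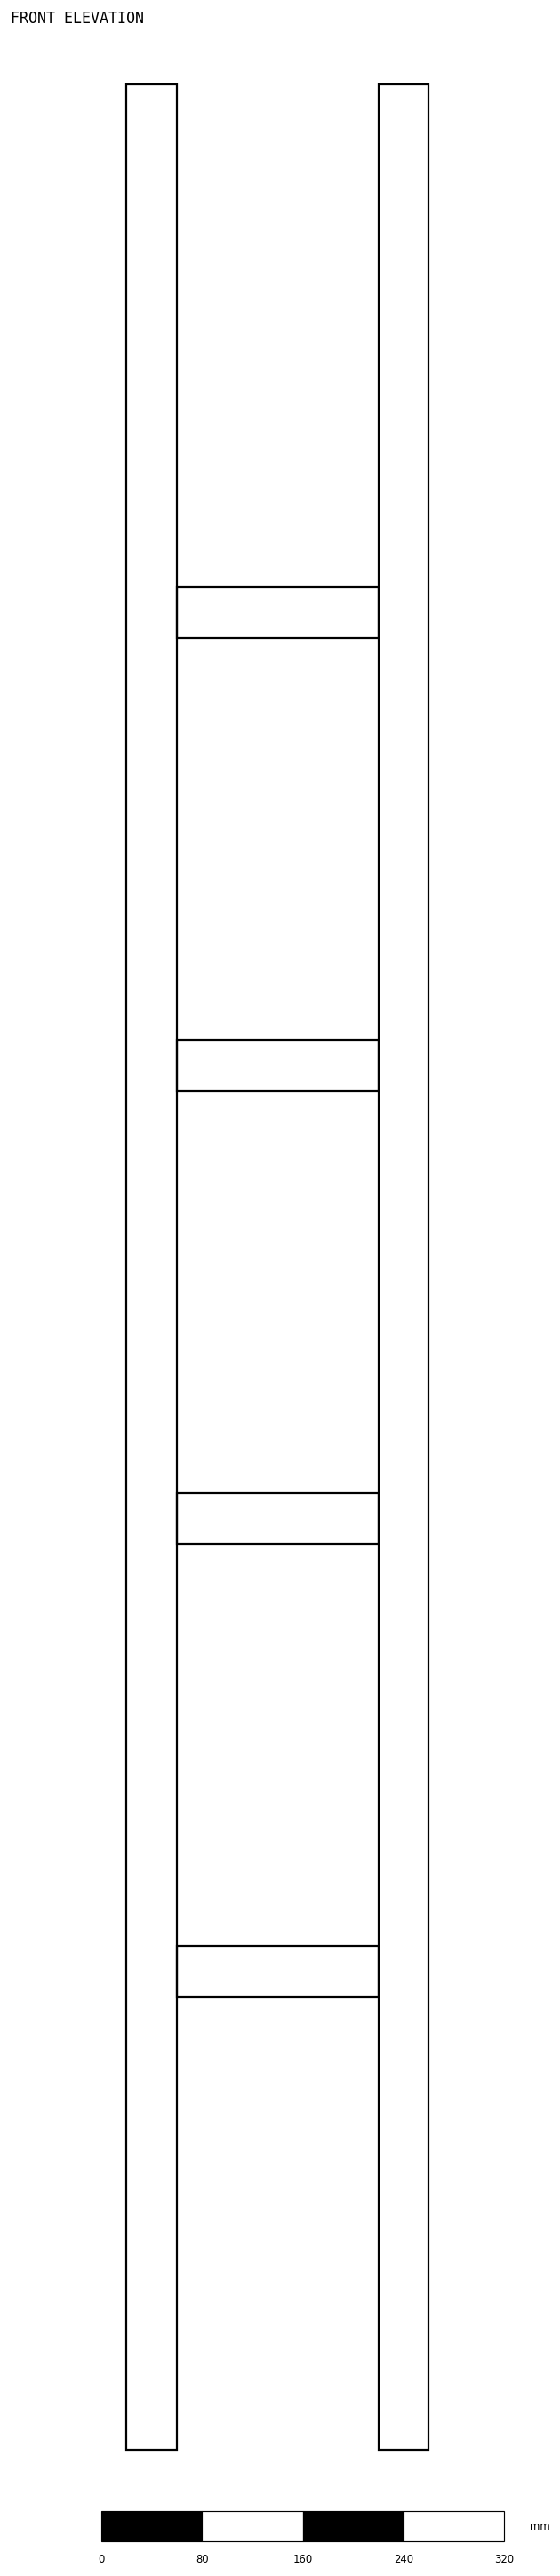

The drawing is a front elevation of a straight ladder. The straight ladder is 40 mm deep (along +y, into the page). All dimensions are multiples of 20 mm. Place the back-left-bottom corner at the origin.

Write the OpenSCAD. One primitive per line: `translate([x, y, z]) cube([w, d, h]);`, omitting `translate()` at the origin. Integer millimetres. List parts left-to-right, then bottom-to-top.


cube([40, 40, 1880]);
translate([40, 0, 360]) cube([160, 40, 40]);
translate([40, 0, 720]) cube([160, 40, 40]);
translate([40, 0, 1080]) cube([160, 40, 40]);
translate([40, 0, 1440]) cube([160, 40, 40]);
translate([200, 0, 0]) cube([40, 40, 1880]);
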